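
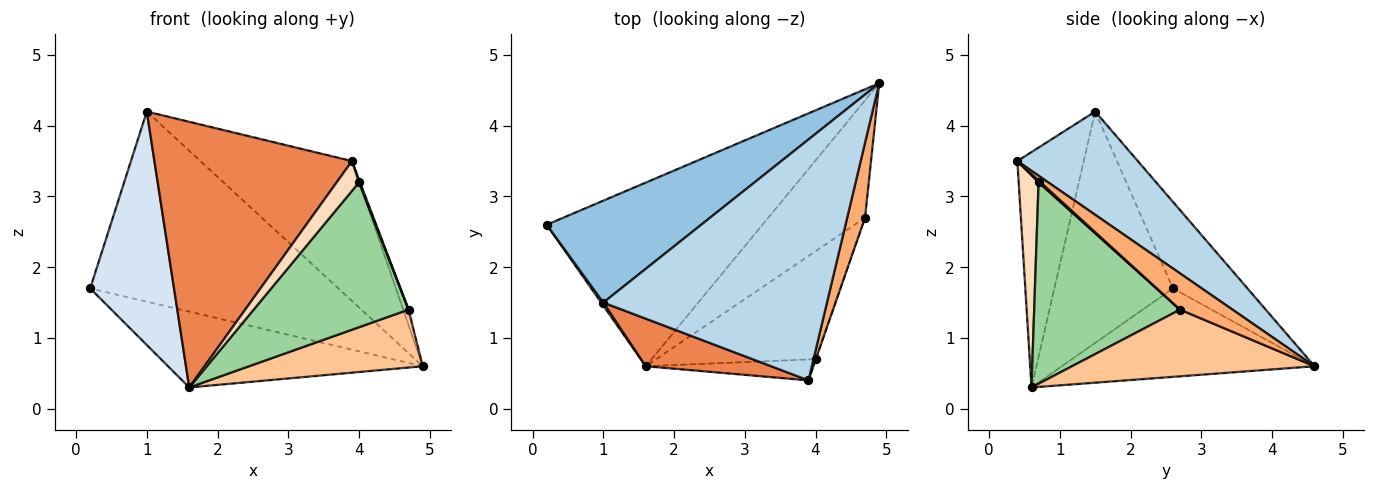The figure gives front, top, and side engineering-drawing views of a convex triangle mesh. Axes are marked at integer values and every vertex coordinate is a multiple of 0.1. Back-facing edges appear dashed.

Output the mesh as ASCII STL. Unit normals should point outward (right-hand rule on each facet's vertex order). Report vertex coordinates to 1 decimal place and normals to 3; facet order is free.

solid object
 facet normal -0.354 0.357 -0.864
  outer loop
   vertex 1.6 0.6 0.3
   vertex 0.2 2.6 1.7
   vertex 4.9 4.6 0.6
  endloop
 endfacet
 facet normal -0.256 0.852 0.457
  outer loop
   vertex 1.0 1.5 4.2
   vertex 4.9 4.6 0.6
   vertex 0.2 2.6 1.7
  endloop
 endfacet
 facet normal 0.371 0.466 0.803
  outer loop
   vertex 1.0 1.5 4.2
   vertex 3.9 0.4 3.5
   vertex 4.9 4.6 0.6
  endloop
 endfacet
 facet normal -0.817 -0.577 0.007
  outer loop
   vertex 1.0 1.5 4.2
   vertex 0.2 2.6 1.7
   vertex 1.6 0.6 0.3
  endloop
 endfacet
 facet normal -0.314 -0.935 0.167
  outer loop
   vertex 1.0 1.5 4.2
   vertex 1.6 0.6 0.3
   vertex 3.9 0.4 3.5
  endloop
 endfacet
 facet normal 0.893 0.091 0.440
  outer loop
   vertex 4.7 2.7 1.4
   vertex 4.9 4.6 0.6
   vertex 3.9 0.4 3.5
  endloop
 endfacet
 facet normal 0.526 -0.377 -0.763
  outer loop
   vertex 4.7 2.7 1.4
   vertex 1.6 0.6 0.3
   vertex 4.9 4.6 0.6
  endloop
 endfacet
 facet normal 0.589 -0.661 -0.465
  outer loop
   vertex 4.0 0.7 3.2
   vertex 3.9 0.4 3.5
   vertex 1.6 0.6 0.3
  endloop
 endfacet
 facet normal 0.885 -0.442 -0.147
  outer loop
   vertex 4.0 0.7 3.2
   vertex 4.7 2.7 1.4
   vertex 3.9 0.4 3.5
  endloop
 endfacet
 facet normal 0.603 -0.640 -0.477
  outer loop
   vertex 4.0 0.7 3.2
   vertex 1.6 0.6 0.3
   vertex 4.7 2.7 1.4
  endloop
 endfacet
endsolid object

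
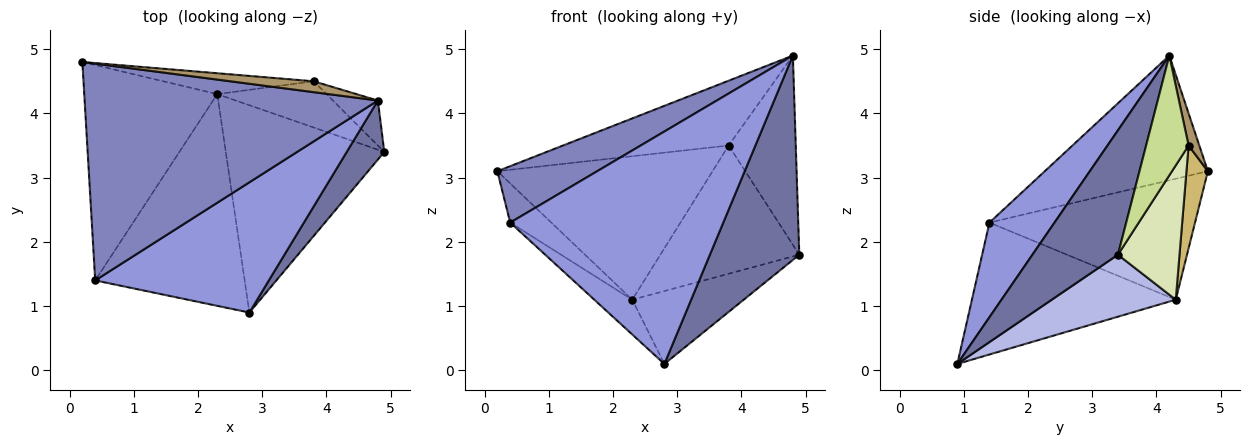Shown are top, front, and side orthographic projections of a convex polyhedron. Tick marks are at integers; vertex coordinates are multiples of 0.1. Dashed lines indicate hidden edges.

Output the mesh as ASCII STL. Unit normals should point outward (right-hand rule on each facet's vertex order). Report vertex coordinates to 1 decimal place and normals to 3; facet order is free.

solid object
 facet normal 0.677 -0.707 0.204
  outer loop
   vertex 4.8 4.2 4.9
   vertex 2.8 0.9 0.1
   vertex 4.9 3.4 1.8
  endloop
 endfacet
 facet normal -0.381 -0.233 0.895
  outer loop
   vertex 0.4 1.4 2.3
   vertex 4.8 4.2 4.9
   vertex 0.2 4.8 3.1
  endloop
 endfacet
 facet normal 0.257 -0.843 0.472
  outer loop
   vertex 0.4 1.4 2.3
   vertex 2.8 0.9 0.1
   vertex 4.8 4.2 4.9
  endloop
 endfacet
 facet normal 0.346 0.311 -0.885
  outer loop
   vertex 2.3 4.3 1.1
   vertex 4.9 3.4 1.8
   vertex 2.8 0.9 0.1
  endloop
 endfacet
 facet normal -0.667 0.133 -0.733
  outer loop
   vertex 2.3 4.3 1.1
   vertex 0.4 1.4 2.3
   vertex 0.2 4.8 3.1
  endloop
 endfacet
 facet normal -0.657 0.122 -0.744
  outer loop
   vertex 2.3 4.3 1.1
   vertex 2.8 0.9 0.1
   vertex 0.4 1.4 2.3
  endloop
 endfacet
 facet normal 0.524 0.829 -0.197
  outer loop
   vertex 3.8 4.5 3.5
   vertex 4.8 4.2 4.9
   vertex 4.9 3.4 1.8
  endloop
 endfacet
 facet normal 0.385 0.868 -0.313
  outer loop
   vertex 3.8 4.5 3.5
   vertex 4.9 3.4 1.8
   vertex 2.3 4.3 1.1
  endloop
 endfacet
 facet normal 0.064 0.984 0.165
  outer loop
   vertex 3.8 4.5 3.5
   vertex 0.2 4.8 3.1
   vertex 4.8 4.2 4.9
  endloop
 endfacet
 facet normal 0.098 0.985 -0.143
  outer loop
   vertex 3.8 4.5 3.5
   vertex 2.3 4.3 1.1
   vertex 0.2 4.8 3.1
  endloop
 endfacet
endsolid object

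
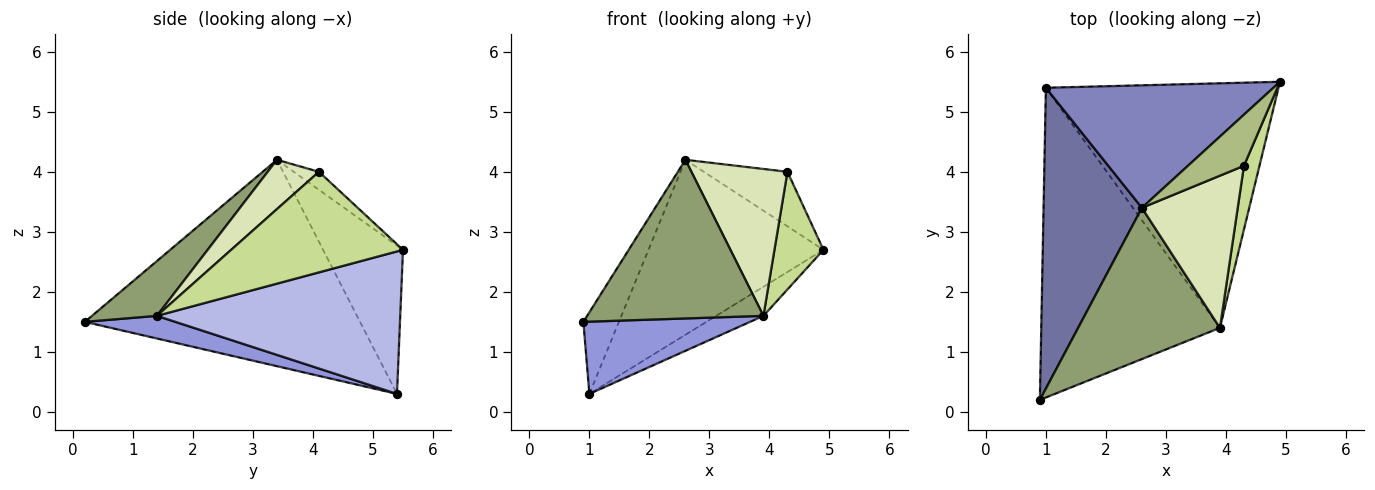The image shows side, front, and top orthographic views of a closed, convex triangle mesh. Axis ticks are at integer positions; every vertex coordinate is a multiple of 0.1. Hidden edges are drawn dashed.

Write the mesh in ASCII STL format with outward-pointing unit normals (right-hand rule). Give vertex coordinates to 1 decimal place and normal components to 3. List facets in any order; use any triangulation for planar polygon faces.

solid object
 facet normal -0.897 0.116 0.427
  outer loop
   vertex 2.6 3.4 4.2
   vertex 1.0 5.4 0.3
   vertex 0.9 0.2 1.5
  endloop
 endfacet
 facet normal -0.350 0.767 0.537
  outer loop
   vertex 2.6 3.4 4.2
   vertex 4.9 5.5 2.7
   vertex 1.0 5.4 0.3
  endloop
 endfacet
 facet normal 0.122 -0.225 -0.967
  outer loop
   vertex 3.9 1.4 1.6
   vertex 0.9 0.2 1.5
   vertex 1.0 5.4 0.3
  endloop
 endfacet
 facet normal 0.520 0.101 -0.848
  outer loop
   vertex 3.9 1.4 1.6
   vertex 1.0 5.4 0.3
   vertex 4.9 5.5 2.7
  endloop
 endfacet
 facet normal 0.258 -0.699 0.667
  outer loop
   vertex 3.9 1.4 1.6
   vertex 2.6 3.4 4.2
   vertex 0.9 0.2 1.5
  endloop
 endfacet
 facet normal -0.215 0.712 0.668
  outer loop
   vertex 4.3 4.1 4.0
   vertex 4.9 5.5 2.7
   vertex 2.6 3.4 4.2
  endloop
 endfacet
 facet normal 0.951 -0.271 0.147
  outer loop
   vertex 4.3 4.1 4.0
   vertex 3.9 1.4 1.6
   vertex 4.9 5.5 2.7
  endloop
 endfacet
 facet normal 0.348 -0.651 0.675
  outer loop
   vertex 4.3 4.1 4.0
   vertex 2.6 3.4 4.2
   vertex 3.9 1.4 1.6
  endloop
 endfacet
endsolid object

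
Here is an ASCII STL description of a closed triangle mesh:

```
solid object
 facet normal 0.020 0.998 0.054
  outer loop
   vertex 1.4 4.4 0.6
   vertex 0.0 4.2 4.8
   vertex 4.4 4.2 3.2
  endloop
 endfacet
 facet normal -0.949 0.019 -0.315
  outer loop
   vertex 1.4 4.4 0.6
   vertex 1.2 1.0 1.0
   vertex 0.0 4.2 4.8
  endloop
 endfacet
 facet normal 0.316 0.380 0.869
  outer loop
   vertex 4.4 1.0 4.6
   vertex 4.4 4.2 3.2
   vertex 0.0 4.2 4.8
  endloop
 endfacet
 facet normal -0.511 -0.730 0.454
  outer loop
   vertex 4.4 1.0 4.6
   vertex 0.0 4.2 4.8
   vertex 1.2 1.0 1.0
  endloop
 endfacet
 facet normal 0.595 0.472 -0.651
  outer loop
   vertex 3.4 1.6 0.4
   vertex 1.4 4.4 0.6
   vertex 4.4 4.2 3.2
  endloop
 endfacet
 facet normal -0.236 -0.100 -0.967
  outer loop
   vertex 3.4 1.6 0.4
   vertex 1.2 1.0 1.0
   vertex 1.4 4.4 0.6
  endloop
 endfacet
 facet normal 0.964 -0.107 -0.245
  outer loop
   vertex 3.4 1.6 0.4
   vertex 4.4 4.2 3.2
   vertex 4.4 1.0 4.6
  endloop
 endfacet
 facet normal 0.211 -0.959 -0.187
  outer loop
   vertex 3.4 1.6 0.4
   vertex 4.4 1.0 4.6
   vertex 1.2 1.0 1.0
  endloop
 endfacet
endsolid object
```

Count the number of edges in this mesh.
12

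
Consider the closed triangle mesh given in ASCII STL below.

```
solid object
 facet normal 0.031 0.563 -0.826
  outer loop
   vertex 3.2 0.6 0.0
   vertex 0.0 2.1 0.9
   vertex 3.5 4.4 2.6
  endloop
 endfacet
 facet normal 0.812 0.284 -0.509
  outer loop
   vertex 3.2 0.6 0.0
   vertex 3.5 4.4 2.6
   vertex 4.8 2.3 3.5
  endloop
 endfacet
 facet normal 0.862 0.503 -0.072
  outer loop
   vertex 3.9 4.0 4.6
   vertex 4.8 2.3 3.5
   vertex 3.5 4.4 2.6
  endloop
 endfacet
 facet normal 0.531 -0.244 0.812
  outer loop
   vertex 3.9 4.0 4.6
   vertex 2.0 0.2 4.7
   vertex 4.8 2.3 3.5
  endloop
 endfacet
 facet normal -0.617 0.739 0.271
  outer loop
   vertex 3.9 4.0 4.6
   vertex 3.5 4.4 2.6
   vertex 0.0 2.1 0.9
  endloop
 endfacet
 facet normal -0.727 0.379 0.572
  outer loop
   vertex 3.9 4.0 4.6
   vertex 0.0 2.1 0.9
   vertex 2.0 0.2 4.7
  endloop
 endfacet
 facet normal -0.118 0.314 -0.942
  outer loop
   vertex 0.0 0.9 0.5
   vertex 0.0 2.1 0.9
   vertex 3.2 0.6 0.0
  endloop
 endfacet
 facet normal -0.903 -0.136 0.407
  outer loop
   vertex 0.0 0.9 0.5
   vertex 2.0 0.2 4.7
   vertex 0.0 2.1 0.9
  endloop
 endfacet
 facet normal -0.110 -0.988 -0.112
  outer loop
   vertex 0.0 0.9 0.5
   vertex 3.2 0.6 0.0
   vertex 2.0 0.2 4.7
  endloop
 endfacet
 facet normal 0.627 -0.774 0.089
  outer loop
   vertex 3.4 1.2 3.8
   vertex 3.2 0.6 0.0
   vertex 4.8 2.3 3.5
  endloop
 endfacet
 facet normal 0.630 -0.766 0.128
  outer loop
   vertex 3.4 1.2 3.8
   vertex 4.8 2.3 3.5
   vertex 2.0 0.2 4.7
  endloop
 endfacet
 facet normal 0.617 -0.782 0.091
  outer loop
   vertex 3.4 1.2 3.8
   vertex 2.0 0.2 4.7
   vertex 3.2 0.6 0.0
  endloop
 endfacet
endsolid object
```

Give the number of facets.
12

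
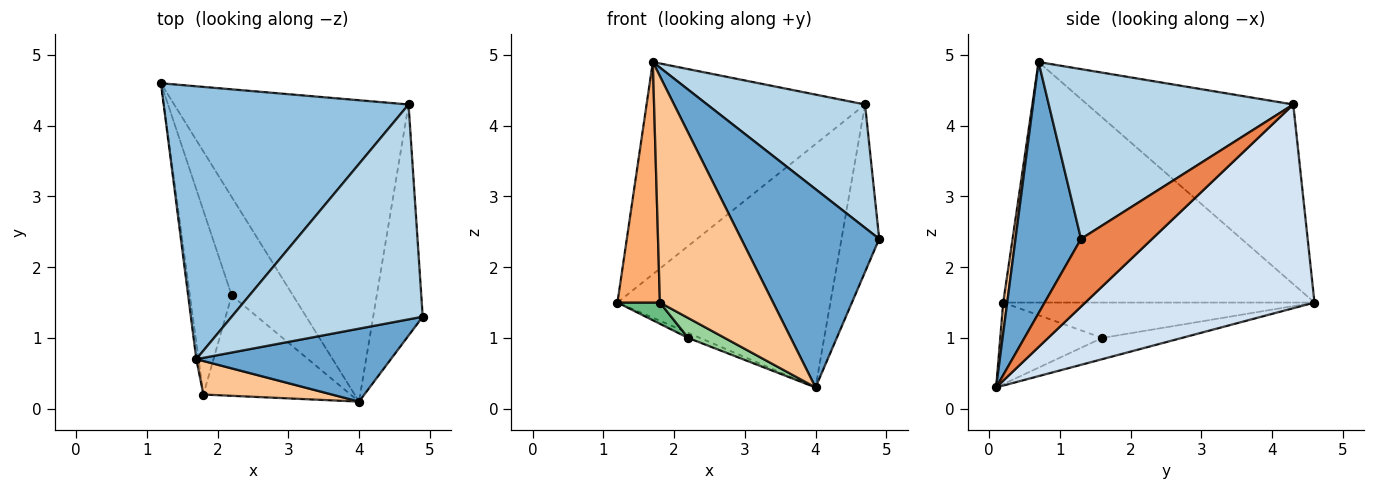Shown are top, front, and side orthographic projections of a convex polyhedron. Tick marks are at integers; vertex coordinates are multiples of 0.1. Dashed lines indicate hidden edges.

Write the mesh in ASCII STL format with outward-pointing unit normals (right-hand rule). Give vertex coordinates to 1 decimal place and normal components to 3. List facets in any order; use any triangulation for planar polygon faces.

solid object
 facet normal 0.407 -0.857 0.315
  outer loop
   vertex 4.0 0.1 0.3
   vertex 4.9 1.3 2.4
   vertex 1.7 0.7 4.9
  endloop
 endfacet
 facet normal -0.501 0.531 0.683
  outer loop
   vertex 4.7 4.3 4.3
   vertex 1.2 4.6 1.5
   vertex 1.7 0.7 4.9
  endloop
 endfacet
 facet normal 0.611 -0.394 0.687
  outer loop
   vertex 4.7 4.3 4.3
   vertex 1.7 0.7 4.9
   vertex 4.9 1.3 2.4
  endloop
 endfacet
 facet normal 0.560 0.520 -0.644
  outer loop
   vertex 4.7 4.3 4.3
   vertex 4.0 0.1 0.3
   vertex 1.2 4.6 1.5
  endloop
 endfacet
 facet normal 0.742 0.393 -0.543
  outer loop
   vertex 4.7 4.3 4.3
   vertex 4.9 1.3 2.4
   vertex 4.0 0.1 0.3
  endloop
 endfacet
 facet normal -0.991 -0.135 -0.009
  outer loop
   vertex 1.8 0.2 1.5
   vertex 1.7 0.7 4.9
   vertex 1.2 4.6 1.5
  endloop
 endfacet
 facet normal 0.035 -0.989 0.146
  outer loop
   vertex 1.8 0.2 1.5
   vertex 4.0 0.1 0.3
   vertex 1.7 0.7 4.9
  endloop
 endfacet
 facet normal -0.327 0.048 -0.944
  outer loop
   vertex 2.2 1.6 1.0
   vertex 1.2 4.6 1.5
   vertex 4.0 0.1 0.3
  endloop
 endfacet
 facet normal -0.643 -0.088 -0.760
  outer loop
   vertex 2.2 1.6 1.0
   vertex 1.8 0.2 1.5
   vertex 1.2 4.6 1.5
  endloop
 endfacet
 facet normal -0.478 -0.171 -0.862
  outer loop
   vertex 2.2 1.6 1.0
   vertex 4.0 0.1 0.3
   vertex 1.8 0.2 1.5
  endloop
 endfacet
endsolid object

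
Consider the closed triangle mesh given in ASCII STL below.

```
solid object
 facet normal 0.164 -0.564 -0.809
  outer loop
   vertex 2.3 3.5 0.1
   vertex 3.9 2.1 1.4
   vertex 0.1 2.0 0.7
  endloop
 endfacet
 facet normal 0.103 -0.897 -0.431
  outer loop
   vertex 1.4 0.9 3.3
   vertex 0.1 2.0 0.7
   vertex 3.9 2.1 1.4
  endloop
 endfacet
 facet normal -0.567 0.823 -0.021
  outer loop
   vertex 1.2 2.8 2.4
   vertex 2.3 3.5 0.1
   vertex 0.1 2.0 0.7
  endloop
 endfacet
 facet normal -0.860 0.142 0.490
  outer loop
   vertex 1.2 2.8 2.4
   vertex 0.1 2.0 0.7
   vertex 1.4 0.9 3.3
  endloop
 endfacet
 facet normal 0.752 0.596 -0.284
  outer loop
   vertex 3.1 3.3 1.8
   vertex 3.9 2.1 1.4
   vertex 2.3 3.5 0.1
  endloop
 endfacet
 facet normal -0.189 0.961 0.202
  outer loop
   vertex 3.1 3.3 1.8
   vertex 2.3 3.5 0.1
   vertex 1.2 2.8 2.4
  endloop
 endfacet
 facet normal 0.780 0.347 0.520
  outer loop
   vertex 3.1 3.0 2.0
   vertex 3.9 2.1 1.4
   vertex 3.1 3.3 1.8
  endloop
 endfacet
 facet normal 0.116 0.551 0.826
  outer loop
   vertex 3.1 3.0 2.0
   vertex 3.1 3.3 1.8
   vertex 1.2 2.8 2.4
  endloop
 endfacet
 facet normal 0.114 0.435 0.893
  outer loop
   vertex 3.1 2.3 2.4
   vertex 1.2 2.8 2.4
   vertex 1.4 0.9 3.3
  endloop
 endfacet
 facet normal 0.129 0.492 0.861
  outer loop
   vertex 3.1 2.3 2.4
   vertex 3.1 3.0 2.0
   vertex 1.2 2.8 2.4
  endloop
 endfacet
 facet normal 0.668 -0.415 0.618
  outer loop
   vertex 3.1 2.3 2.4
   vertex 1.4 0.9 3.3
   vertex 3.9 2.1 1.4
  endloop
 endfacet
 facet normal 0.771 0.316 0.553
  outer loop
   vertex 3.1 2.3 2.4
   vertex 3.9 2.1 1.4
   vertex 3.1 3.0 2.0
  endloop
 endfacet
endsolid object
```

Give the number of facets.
12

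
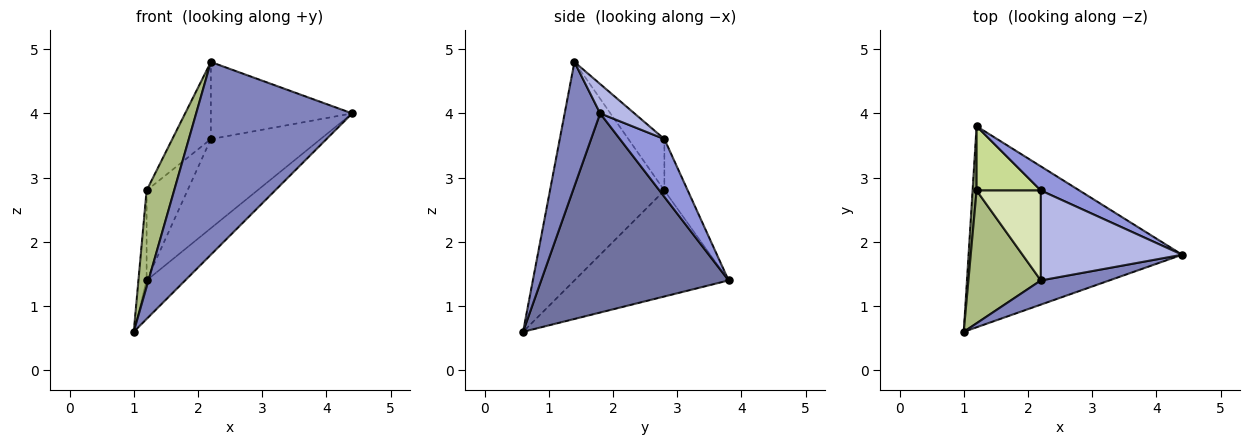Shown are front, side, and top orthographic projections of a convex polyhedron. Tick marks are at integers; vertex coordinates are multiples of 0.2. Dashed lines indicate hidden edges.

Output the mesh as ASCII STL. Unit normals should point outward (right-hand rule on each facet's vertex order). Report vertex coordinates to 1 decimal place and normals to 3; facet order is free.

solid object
 facet normal 0.675 0.139 -0.724
  outer loop
   vertex 1.2 3.8 1.4
   vertex 4.4 1.8 4.0
   vertex 1.0 0.6 0.6
  endloop
 endfacet
 facet normal 0.220 -0.968 0.121
  outer loop
   vertex 2.2 1.4 4.8
   vertex 1.0 0.6 0.6
   vertex 4.4 1.8 4.0
  endloop
 endfacet
 facet normal 0.364 0.899 0.243
  outer loop
   vertex 2.2 2.8 3.6
   vertex 4.4 1.8 4.0
   vertex 1.2 3.8 1.4
  endloop
 endfacet
 facet normal 0.156 0.643 0.750
  outer loop
   vertex 2.2 2.8 3.6
   vertex 2.2 1.4 4.8
   vertex 4.4 1.8 4.0
  endloop
 endfacet
 facet normal -0.998 0.053 0.038
  outer loop
   vertex 1.2 2.8 2.8
   vertex 1.2 3.8 1.4
   vertex 1.0 0.6 0.6
  endloop
 endfacet
 facet normal -0.925 -0.223 0.307
  outer loop
   vertex 1.2 2.8 2.8
   vertex 1.0 0.6 0.6
   vertex 2.2 1.4 4.8
  endloop
 endfacet
 facet normal -0.422 0.738 0.527
  outer loop
   vertex 1.2 2.8 2.8
   vertex 2.2 2.8 3.6
   vertex 1.2 3.8 1.4
  endloop
 endfacet
 facet normal -0.519 0.556 0.649
  outer loop
   vertex 1.2 2.8 2.8
   vertex 2.2 1.4 4.8
   vertex 2.2 2.8 3.6
  endloop
 endfacet
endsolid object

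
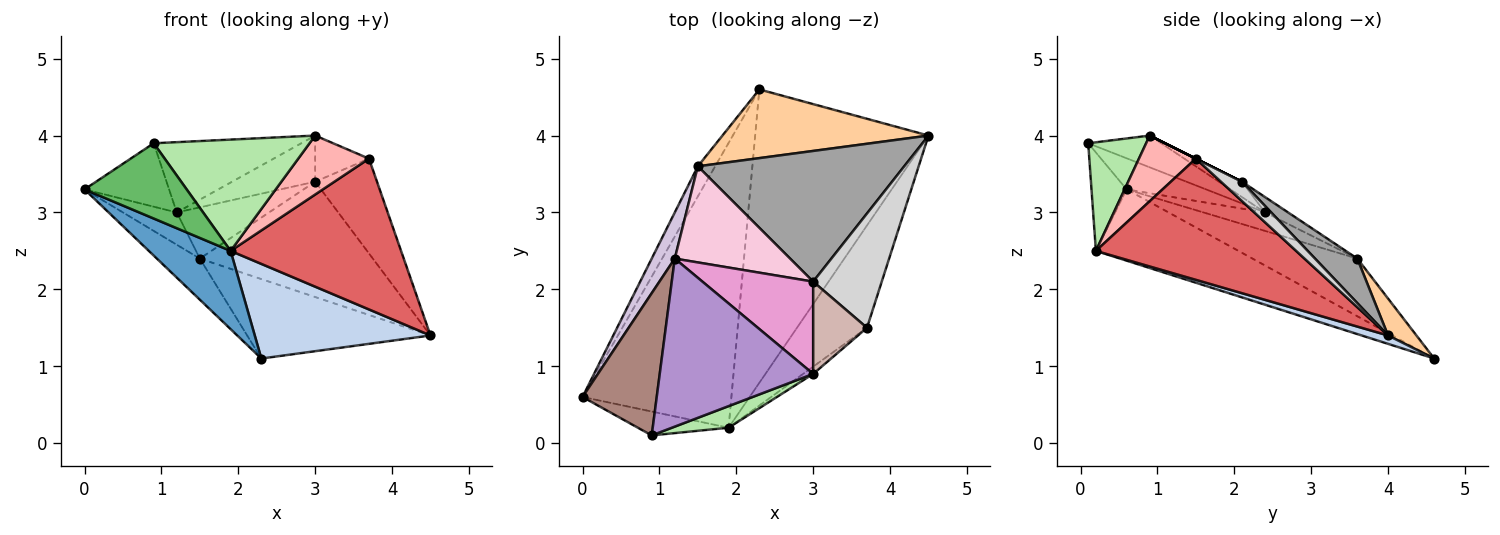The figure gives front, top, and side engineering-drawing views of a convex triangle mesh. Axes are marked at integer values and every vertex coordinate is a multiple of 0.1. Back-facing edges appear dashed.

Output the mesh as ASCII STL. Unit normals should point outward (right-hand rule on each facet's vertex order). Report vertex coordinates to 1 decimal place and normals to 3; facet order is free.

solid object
 facet normal -0.419 -0.240 -0.875
  outer loop
   vertex 1.9 0.2 2.5
   vertex 0.0 0.6 3.3
   vertex 2.3 4.6 1.1
  endloop
 endfacet
 facet normal 0.046 -0.307 -0.951
  outer loop
   vertex 1.9 0.2 2.5
   vertex 2.3 4.6 1.1
   vertex 4.5 4.0 1.4
  endloop
 endfacet
 facet normal -0.892 0.366 -0.267
  outer loop
   vertex 1.5 3.6 2.4
   vertex 2.3 4.6 1.1
   vertex 0.0 0.6 3.3
  endloop
 endfacet
 facet normal 0.116 0.751 0.650
  outer loop
   vertex 1.5 3.6 2.4
   vertex 4.5 4.0 1.4
   vertex 2.3 4.6 1.1
  endloop
 endfacet
 facet normal -0.312 -0.906 -0.287
  outer loop
   vertex 0.9 0.1 3.9
   vertex 0.0 0.6 3.3
   vertex 1.9 0.2 2.5
  endloop
 endfacet
 facet normal 0.343 -0.922 0.179
  outer loop
   vertex 0.9 0.1 3.9
   vertex 1.9 0.2 2.5
   vertex 3.0 0.9 4.0
  endloop
 endfacet
 facet normal 0.697 -0.593 -0.403
  outer loop
   vertex 3.7 1.5 3.7
   vertex 1.9 0.2 2.5
   vertex 4.5 4.0 1.4
  endloop
 endfacet
 facet normal 0.624 -0.776 -0.096
  outer loop
   vertex 3.7 1.5 3.7
   vertex 3.0 0.9 4.0
   vertex 1.9 0.2 2.5
  endloop
 endfacet
 facet normal -0.188 0.379 0.906
  outer loop
   vertex 1.2 2.4 3.0
   vertex 0.9 0.1 3.9
   vertex 3.0 0.9 4.0
  endloop
 endfacet
 facet normal -0.548 0.480 0.685
  outer loop
   vertex 1.2 2.4 3.0
   vertex 1.5 3.6 2.4
   vertex 0.0 0.6 3.3
  endloop
 endfacet
 facet normal -0.357 0.380 0.853
  outer loop
   vertex 1.2 2.4 3.0
   vertex 0.0 0.6 3.3
   vertex 0.9 0.1 3.9
  endloop
 endfacet
 facet normal 0.000 0.447 0.894
  outer loop
   vertex 3.0 2.1 3.4
   vertex 3.0 0.9 4.0
   vertex 3.7 1.5 3.7
  endloop
 endfacet
 facet normal -0.123 0.444 0.888
  outer loop
   vertex 3.0 2.1 3.4
   vertex 1.2 2.4 3.0
   vertex 3.0 0.9 4.0
  endloop
 endfacet
 facet normal -0.117 0.467 0.876
  outer loop
   vertex 3.0 2.1 3.4
   vertex 1.5 3.6 2.4
   vertex 1.2 2.4 3.0
  endloop
 endfacet
 facet normal 0.160 0.653 0.740
  outer loop
   vertex 3.0 2.1 3.4
   vertex 4.5 4.0 1.4
   vertex 1.5 3.6 2.4
  endloop
 endfacet
 facet normal 0.212 0.624 0.752
  outer loop
   vertex 3.0 2.1 3.4
   vertex 3.7 1.5 3.7
   vertex 4.5 4.0 1.4
  endloop
 endfacet
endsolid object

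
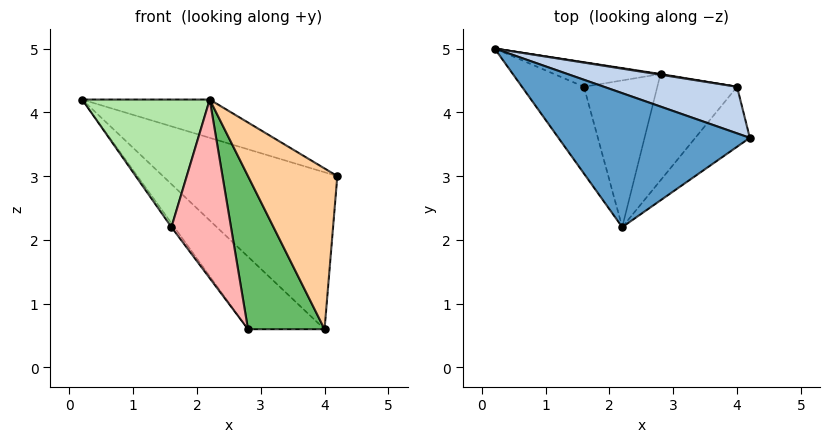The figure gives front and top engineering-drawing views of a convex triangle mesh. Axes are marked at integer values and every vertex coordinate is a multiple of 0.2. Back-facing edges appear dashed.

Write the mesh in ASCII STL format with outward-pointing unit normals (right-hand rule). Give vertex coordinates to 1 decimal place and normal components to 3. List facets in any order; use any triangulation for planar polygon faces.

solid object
 facet normal 0.359 0.256 0.897
  outer loop
   vertex 2.2 2.2 4.2
   vertex 4.2 3.6 3.0
   vertex 0.2 5.0 4.2
  endloop
 endfacet
 facet normal 0.388 0.884 0.262
  outer loop
   vertex 4.0 4.4 0.6
   vertex 0.2 5.0 4.2
   vertex 4.2 3.6 3.0
  endloop
 endfacet
 facet normal 0.164 0.986 0.009
  outer loop
   vertex 4.0 4.4 0.6
   vertex 2.8 4.6 0.6
   vertex 0.2 5.0 4.2
  endloop
 endfacet
 facet normal 0.407 -0.856 -0.319
  outer loop
   vertex 4.0 4.4 0.6
   vertex 4.2 3.6 3.0
   vertex 2.2 2.2 4.2
  endloop
 endfacet
 facet normal -0.136 -0.814 -0.565
  outer loop
   vertex 4.0 4.4 0.6
   vertex 2.2 2.2 4.2
   vertex 2.8 4.6 0.6
  endloop
 endfacet
 facet normal -0.757 -0.541 -0.368
  outer loop
   vertex 1.6 4.4 2.2
   vertex 2.2 2.2 4.2
   vertex 0.2 5.0 4.2
  endloop
 endfacet
 facet normal -0.802 0.094 -0.590
  outer loop
   vertex 1.6 4.4 2.2
   vertex 0.2 5.0 4.2
   vertex 2.8 4.6 0.6
  endloop
 endfacet
 facet normal -0.583 -0.628 -0.516
  outer loop
   vertex 1.6 4.4 2.2
   vertex 2.8 4.6 0.6
   vertex 2.2 2.2 4.2
  endloop
 endfacet
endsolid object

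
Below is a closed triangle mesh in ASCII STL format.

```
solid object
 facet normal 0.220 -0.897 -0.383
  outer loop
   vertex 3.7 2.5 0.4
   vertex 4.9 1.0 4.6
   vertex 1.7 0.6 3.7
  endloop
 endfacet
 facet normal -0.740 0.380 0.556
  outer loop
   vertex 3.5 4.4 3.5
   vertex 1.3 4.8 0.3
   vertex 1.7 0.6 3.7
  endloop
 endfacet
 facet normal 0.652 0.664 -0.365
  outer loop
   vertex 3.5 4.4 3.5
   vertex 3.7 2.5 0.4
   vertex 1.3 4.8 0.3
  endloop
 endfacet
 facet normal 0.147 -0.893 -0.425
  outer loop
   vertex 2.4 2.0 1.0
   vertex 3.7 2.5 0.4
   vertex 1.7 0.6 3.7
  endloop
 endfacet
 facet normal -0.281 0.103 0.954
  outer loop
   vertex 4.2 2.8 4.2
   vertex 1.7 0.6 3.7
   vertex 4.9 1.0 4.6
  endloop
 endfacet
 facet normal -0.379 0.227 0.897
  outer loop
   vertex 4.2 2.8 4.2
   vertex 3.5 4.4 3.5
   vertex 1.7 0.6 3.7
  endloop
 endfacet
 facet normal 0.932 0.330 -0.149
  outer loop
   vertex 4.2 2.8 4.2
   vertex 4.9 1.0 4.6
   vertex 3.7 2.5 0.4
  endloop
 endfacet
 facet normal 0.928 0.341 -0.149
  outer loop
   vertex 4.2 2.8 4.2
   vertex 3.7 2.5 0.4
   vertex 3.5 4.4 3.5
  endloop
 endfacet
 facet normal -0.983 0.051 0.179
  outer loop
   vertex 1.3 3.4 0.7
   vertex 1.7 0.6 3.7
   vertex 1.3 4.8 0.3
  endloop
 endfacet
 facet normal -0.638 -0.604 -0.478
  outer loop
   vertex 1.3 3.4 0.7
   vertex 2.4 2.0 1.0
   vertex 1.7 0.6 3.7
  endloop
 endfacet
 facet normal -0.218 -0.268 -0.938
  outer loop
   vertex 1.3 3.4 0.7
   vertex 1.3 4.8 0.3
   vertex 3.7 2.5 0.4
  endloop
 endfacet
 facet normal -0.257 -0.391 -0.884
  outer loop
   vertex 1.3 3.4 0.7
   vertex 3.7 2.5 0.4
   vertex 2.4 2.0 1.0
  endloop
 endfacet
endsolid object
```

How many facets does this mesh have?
12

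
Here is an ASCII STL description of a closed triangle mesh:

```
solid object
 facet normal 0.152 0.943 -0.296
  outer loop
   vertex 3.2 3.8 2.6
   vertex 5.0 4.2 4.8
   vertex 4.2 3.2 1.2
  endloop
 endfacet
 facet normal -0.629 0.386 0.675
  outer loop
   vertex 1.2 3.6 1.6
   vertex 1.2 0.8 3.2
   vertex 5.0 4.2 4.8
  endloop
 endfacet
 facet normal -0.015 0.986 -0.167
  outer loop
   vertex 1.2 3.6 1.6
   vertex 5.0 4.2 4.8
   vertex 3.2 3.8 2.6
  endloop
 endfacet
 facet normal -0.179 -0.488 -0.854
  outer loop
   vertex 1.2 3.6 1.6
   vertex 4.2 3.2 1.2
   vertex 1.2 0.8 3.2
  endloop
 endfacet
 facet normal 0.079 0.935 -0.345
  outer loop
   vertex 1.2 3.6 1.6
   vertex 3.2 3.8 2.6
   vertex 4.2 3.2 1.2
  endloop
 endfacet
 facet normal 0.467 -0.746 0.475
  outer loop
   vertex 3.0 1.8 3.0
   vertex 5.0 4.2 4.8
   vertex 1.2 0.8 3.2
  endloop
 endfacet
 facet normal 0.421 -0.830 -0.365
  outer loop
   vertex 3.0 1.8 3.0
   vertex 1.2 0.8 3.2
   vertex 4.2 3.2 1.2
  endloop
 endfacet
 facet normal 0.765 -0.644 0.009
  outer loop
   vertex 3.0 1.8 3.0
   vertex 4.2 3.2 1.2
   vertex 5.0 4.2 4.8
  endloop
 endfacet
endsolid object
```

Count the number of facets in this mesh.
8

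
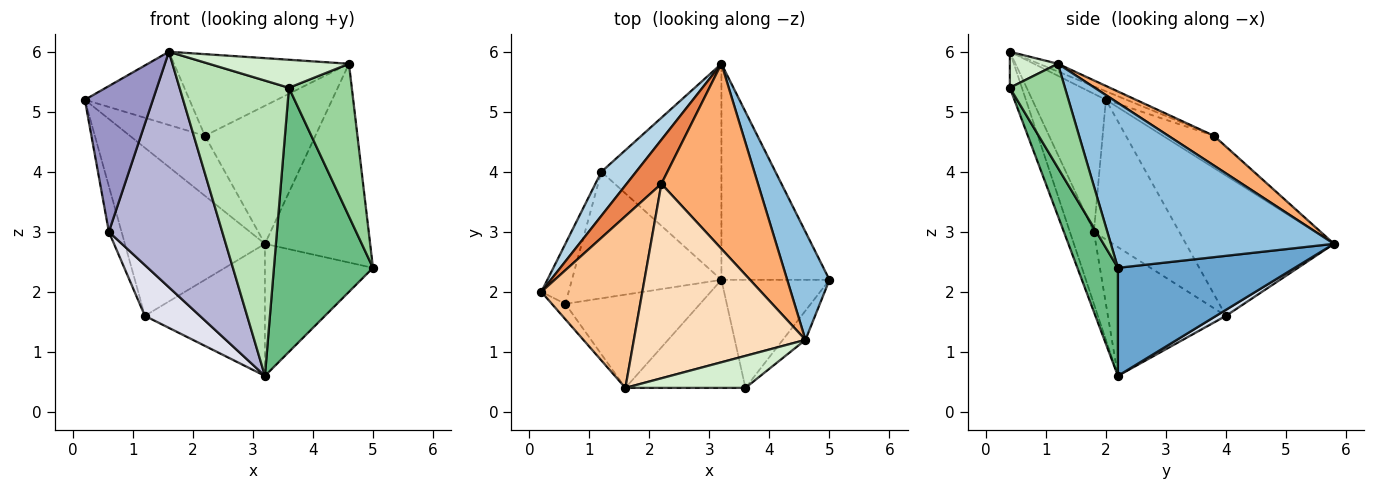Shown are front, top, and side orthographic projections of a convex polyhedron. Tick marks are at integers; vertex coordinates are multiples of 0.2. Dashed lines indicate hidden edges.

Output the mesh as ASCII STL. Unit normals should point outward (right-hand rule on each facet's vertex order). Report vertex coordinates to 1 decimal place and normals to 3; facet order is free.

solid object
 facet normal 0.649 0.397 -0.649
  outer loop
   vertex 3.2 2.2 0.6
   vertex 3.2 5.8 2.8
   vertex 5.0 2.2 2.4
  endloop
 endfacet
 facet normal 0.881 0.415 0.226
  outer loop
   vertex 4.6 1.2 5.8
   vertex 5.0 2.2 2.4
   vertex 3.2 5.8 2.8
  endloop
 endfacet
 facet normal -0.715 0.676 0.177
  outer loop
   vertex 1.2 4.0 1.6
   vertex 0.2 2.0 5.2
   vertex 3.2 5.8 2.8
  endloop
 endfacet
 facet normal 0.043 0.521 -0.853
  outer loop
   vertex 1.2 4.0 1.6
   vertex 3.2 5.8 2.8
   vertex 3.2 2.2 0.6
  endloop
 endfacet
 facet normal -0.481 0.707 0.519
  outer loop
   vertex 2.2 3.8 4.6
   vertex 3.2 5.8 2.8
   vertex 0.2 2.0 5.2
  endloop
 endfacet
 facet normal 0.240 0.580 0.778
  outer loop
   vertex 2.2 3.8 4.6
   vertex 4.6 1.2 5.8
   vertex 3.2 5.8 2.8
  endloop
 endfacet
 facet normal -0.077 0.391 0.917
  outer loop
   vertex 1.6 0.4 6.0
   vertex 2.2 3.8 4.6
   vertex 0.2 2.0 5.2
  endloop
 endfacet
 facet normal -0.042 0.387 0.921
  outer loop
   vertex 1.6 0.4 6.0
   vertex 4.6 1.2 5.8
   vertex 2.2 3.8 4.6
  endloop
 endfacet
 facet normal 0.354 -0.866 -0.354
  outer loop
   vertex 3.6 0.4 5.4
   vertex 3.2 2.2 0.6
   vertex 5.0 2.2 2.4
  endloop
 endfacet
 facet normal 0.652 -0.744 -0.142
  outer loop
   vertex 3.6 0.4 5.4
   vertex 5.0 2.2 2.4
   vertex 4.6 1.2 5.8
  endloop
 endfacet
 facet normal -0.103 -0.934 -0.342
  outer loop
   vertex 3.6 0.4 5.4
   vertex 1.6 0.4 6.0
   vertex 3.2 2.2 0.6
  endloop
 endfacet
 facet normal 0.220 -0.642 0.734
  outer loop
   vertex 3.6 0.4 5.4
   vertex 4.6 1.2 5.8
   vertex 1.6 0.4 6.0
  endloop
 endfacet
 facet normal -0.733 -0.677 -0.072
  outer loop
   vertex 0.6 1.8 3.0
   vertex 1.6 0.4 6.0
   vertex 0.2 2.0 5.2
  endloop
 endfacet
 facet normal -0.193 -0.912 -0.361
  outer loop
   vertex 0.6 1.8 3.0
   vertex 3.2 2.2 0.6
   vertex 1.6 0.4 6.0
  endloop
 endfacet
 facet normal -0.971 0.144 -0.190
  outer loop
   vertex 0.6 1.8 3.0
   vertex 0.2 2.0 5.2
   vertex 1.2 4.0 1.6
  endloop
 endfacet
 facet normal -0.624 -0.291 -0.725
  outer loop
   vertex 0.6 1.8 3.0
   vertex 1.2 4.0 1.6
   vertex 3.2 2.2 0.6
  endloop
 endfacet
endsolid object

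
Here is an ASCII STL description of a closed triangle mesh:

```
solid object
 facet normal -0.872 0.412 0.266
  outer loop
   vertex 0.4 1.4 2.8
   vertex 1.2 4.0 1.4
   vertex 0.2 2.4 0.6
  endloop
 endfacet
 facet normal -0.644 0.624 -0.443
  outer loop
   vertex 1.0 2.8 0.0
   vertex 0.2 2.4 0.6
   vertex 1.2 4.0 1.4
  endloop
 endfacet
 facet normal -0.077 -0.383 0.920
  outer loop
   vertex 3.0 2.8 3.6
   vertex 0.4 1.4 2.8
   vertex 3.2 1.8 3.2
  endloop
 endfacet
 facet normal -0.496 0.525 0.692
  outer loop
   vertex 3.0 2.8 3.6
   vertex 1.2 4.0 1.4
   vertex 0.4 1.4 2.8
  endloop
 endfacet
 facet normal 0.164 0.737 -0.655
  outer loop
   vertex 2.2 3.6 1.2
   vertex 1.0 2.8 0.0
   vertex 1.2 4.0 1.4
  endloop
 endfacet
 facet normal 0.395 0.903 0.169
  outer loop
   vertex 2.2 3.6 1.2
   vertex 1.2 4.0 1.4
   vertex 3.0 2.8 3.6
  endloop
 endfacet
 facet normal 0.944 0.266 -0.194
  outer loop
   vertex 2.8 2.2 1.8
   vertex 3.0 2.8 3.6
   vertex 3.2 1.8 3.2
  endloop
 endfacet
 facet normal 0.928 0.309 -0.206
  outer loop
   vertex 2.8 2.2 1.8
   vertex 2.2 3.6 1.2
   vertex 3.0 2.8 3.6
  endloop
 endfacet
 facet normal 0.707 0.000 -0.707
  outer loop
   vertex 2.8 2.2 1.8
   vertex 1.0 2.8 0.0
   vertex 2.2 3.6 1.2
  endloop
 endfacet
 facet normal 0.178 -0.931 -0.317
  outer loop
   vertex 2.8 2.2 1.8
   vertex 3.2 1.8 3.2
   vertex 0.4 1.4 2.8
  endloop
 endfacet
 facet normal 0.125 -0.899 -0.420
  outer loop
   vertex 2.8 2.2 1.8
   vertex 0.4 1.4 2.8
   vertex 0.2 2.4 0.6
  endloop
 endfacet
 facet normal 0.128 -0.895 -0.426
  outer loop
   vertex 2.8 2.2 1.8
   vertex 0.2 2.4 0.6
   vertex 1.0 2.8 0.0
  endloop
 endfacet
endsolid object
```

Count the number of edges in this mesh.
18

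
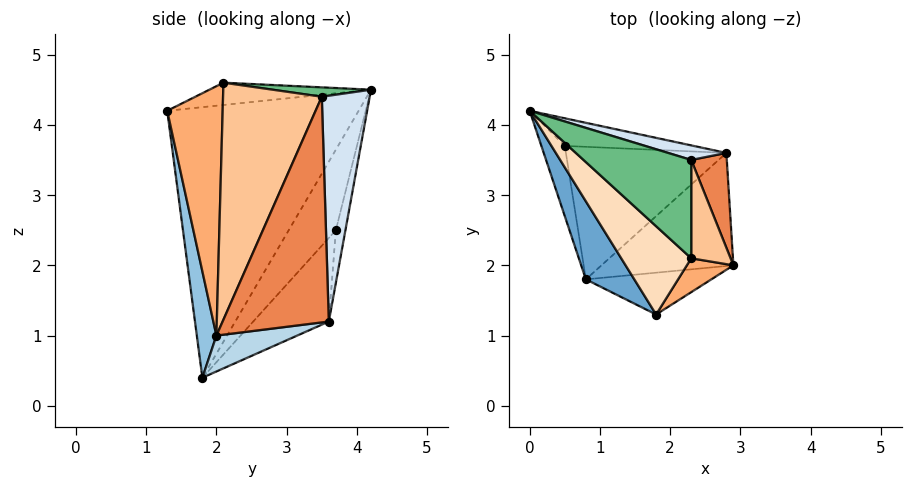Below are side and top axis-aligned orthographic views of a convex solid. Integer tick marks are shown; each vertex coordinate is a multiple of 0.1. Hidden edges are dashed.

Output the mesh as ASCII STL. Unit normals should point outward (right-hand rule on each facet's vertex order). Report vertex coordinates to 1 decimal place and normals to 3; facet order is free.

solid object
 facet normal -0.833 -0.533 0.149
  outer loop
   vertex 1.8 1.3 4.2
   vertex 0.0 4.2 4.5
   vertex 0.8 1.8 0.4
  endloop
 endfacet
 facet normal 0.140 -0.976 -0.165
  outer loop
   vertex 1.8 1.3 4.2
   vertex 0.8 1.8 0.4
   vertex 2.9 2.0 1.0
  endloop
 endfacet
 facet normal 0.260 0.136 -0.956
  outer loop
   vertex 2.8 3.6 1.2
   vertex 2.9 2.0 1.0
   vertex 0.8 1.8 0.4
  endloop
 endfacet
 facet normal 0.293 0.953 0.076
  outer loop
   vertex 2.8 3.6 1.2
   vertex 0.0 4.2 4.5
   vertex 2.3 3.5 4.4
  endloop
 endfacet
 facet normal 0.987 0.042 0.156
  outer loop
   vertex 2.8 3.6 1.2
   vertex 2.3 3.5 4.4
   vertex 2.9 2.0 1.0
  endloop
 endfacet
 facet normal 0.803 -0.577 0.150
  outer loop
   vertex 2.3 2.1 4.6
   vertex 1.8 1.3 4.2
   vertex 2.9 2.0 1.0
  endloop
 endfacet
 facet normal 0.986 0.023 0.164
  outer loop
   vertex 2.3 2.1 4.6
   vertex 2.9 2.0 1.0
   vertex 2.3 3.5 4.4
  endloop
 endfacet
 facet normal -0.292 -0.276 0.916
  outer loop
   vertex 2.3 2.1 4.6
   vertex 0.0 4.2 4.5
   vertex 1.8 1.3 4.2
  endloop
 endfacet
 facet normal 0.086 0.141 0.986
  outer loop
   vertex 2.3 2.1 4.6
   vertex 2.3 3.5 4.4
   vertex 0.0 4.2 4.5
  endloop
 endfacet
 facet normal -0.949 0.155 -0.276
  outer loop
   vertex 0.5 3.7 2.5
   vertex 0.8 1.8 0.4
   vertex 0.0 4.2 4.5
  endloop
 endfacet
 facet normal -0.109 0.958 -0.267
  outer loop
   vertex 0.5 3.7 2.5
   vertex 0.0 4.2 4.5
   vertex 2.8 3.6 1.2
  endloop
 endfacet
 facet normal -0.342 0.672 -0.657
  outer loop
   vertex 0.5 3.7 2.5
   vertex 2.8 3.6 1.2
   vertex 0.8 1.8 0.4
  endloop
 endfacet
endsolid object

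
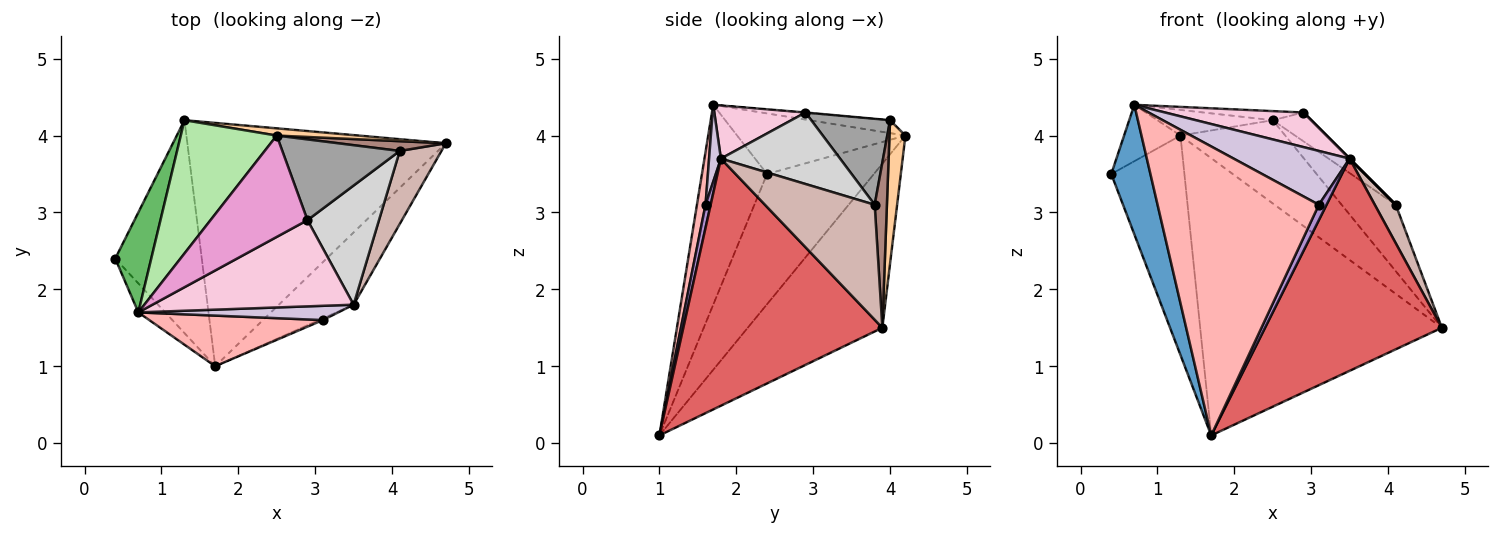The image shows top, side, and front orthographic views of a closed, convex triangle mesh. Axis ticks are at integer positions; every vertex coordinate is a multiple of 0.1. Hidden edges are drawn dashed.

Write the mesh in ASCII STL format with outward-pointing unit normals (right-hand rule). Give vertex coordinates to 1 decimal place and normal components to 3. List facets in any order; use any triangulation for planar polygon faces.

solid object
 facet normal -0.851 -0.512 -0.115
  outer loop
   vertex 0.7 1.7 4.4
   vertex 0.4 2.4 3.5
   vertex 1.7 1.0 0.1
  endloop
 endfacet
 facet normal -0.724 0.495 -0.481
  outer loop
   vertex 1.3 4.2 4.0
   vertex 1.7 1.0 0.1
   vertex 0.4 2.4 3.5
  endloop
 endfacet
 facet normal -0.386 0.693 -0.608
  outer loop
   vertex 1.3 4.2 4.0
   vertex 4.7 3.9 1.5
   vertex 1.7 1.0 0.1
  endloop
 endfacet
 facet normal 0.150 0.985 0.086
  outer loop
   vertex 1.3 4.2 4.0
   vertex 2.5 4.0 4.2
   vertex 4.7 3.9 1.5
  endloop
 endfacet
 facet normal -0.826 0.277 0.491
  outer loop
   vertex 1.3 4.2 4.0
   vertex 0.4 2.4 3.5
   vertex 0.7 1.7 4.4
  endloop
 endfacet
 facet normal -0.131 0.187 0.974
  outer loop
   vertex 1.3 4.2 4.0
   vertex 0.7 1.7 4.4
   vertex 2.5 4.0 4.2
  endloop
 endfacet
 facet normal 0.729 -0.648 -0.221
  outer loop
   vertex 3.5 1.8 3.7
   vertex 1.7 1.0 0.1
   vertex 4.7 3.9 1.5
  endloop
 endfacet
 facet normal 0.052 -0.984 0.172
  outer loop
   vertex 3.1 1.6 3.1
   vertex 0.7 1.7 4.4
   vertex 1.7 1.0 0.1
  endloop
 endfacet
 facet normal 0.552 -0.829 -0.092
  outer loop
   vertex 3.1 1.6 3.1
   vertex 1.7 1.0 0.1
   vertex 3.5 1.8 3.7
  endloop
 endfacet
 facet normal 0.098 -0.962 0.255
  outer loop
   vertex 3.1 1.6 3.1
   vertex 3.5 1.8 3.7
   vertex 0.7 1.7 4.4
  endloop
 endfacet
 facet normal 0.218 0.965 0.142
  outer loop
   vertex 4.1 3.8 3.1
   vertex 4.7 3.9 1.5
   vertex 2.5 4.0 4.2
  endloop
 endfacet
 facet normal 0.925 -0.177 0.336
  outer loop
   vertex 4.1 3.8 3.1
   vertex 3.5 1.8 3.7
   vertex 4.7 3.9 1.5
  endloop
 endfacet
 facet normal -0.003 0.089 0.996
  outer loop
   vertex 2.9 2.9 4.3
   vertex 2.5 4.0 4.2
   vertex 0.7 1.7 4.4
  endloop
 endfacet
 facet normal 0.238 -0.362 0.901
  outer loop
   vertex 2.9 2.9 4.3
   vertex 0.7 1.7 4.4
   vertex 3.5 1.8 3.7
  endloop
 endfacet
 facet normal 0.568 0.277 0.775
  outer loop
   vertex 2.9 2.9 4.3
   vertex 4.1 3.8 3.1
   vertex 2.5 4.0 4.2
  endloop
 endfacet
 facet normal 0.707 0.000 0.707
  outer loop
   vertex 2.9 2.9 4.3
   vertex 3.5 1.8 3.7
   vertex 4.1 3.8 3.1
  endloop
 endfacet
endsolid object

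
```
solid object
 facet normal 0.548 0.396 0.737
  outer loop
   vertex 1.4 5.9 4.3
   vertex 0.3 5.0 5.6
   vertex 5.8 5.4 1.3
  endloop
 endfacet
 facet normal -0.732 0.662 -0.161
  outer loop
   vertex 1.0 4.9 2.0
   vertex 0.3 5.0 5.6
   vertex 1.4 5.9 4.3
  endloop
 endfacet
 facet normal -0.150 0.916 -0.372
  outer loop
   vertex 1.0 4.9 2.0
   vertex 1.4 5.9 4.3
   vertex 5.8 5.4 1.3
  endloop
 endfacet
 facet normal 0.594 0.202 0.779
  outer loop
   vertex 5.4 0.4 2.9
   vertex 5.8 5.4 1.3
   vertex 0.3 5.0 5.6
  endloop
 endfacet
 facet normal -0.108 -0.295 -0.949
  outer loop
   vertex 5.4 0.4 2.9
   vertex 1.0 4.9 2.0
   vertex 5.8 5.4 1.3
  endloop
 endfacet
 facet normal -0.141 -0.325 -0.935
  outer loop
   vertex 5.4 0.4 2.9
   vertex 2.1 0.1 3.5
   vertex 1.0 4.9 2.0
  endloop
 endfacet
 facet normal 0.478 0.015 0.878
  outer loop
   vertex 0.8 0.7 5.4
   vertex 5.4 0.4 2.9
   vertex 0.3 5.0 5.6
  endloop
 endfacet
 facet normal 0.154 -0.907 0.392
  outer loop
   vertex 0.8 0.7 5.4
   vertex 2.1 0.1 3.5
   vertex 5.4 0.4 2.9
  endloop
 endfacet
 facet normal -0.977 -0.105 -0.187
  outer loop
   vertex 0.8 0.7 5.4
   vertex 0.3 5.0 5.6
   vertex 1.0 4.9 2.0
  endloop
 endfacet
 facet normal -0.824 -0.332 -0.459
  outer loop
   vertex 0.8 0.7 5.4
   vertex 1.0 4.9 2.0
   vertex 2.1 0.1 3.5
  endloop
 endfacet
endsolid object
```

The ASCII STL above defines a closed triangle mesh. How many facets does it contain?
10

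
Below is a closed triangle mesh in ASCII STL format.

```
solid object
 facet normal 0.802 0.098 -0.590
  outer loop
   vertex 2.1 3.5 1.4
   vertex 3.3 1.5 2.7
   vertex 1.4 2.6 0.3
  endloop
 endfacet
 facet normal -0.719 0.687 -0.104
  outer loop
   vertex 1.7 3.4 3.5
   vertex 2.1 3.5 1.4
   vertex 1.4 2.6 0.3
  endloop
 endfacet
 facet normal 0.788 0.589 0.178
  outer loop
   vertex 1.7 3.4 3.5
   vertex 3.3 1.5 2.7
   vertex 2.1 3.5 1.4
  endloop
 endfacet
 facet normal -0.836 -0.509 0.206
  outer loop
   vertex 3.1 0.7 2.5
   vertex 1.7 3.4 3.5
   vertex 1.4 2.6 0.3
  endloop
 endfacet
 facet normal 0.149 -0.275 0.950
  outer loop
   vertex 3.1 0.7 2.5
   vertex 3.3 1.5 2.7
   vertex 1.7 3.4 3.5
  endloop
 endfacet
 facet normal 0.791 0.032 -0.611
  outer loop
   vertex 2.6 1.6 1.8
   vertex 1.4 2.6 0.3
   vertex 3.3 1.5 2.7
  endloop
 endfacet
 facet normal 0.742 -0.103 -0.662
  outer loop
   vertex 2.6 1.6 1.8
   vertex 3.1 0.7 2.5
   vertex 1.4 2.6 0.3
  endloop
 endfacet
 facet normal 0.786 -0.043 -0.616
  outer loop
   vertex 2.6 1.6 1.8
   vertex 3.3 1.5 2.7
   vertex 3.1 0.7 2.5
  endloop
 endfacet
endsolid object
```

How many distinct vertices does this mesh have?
6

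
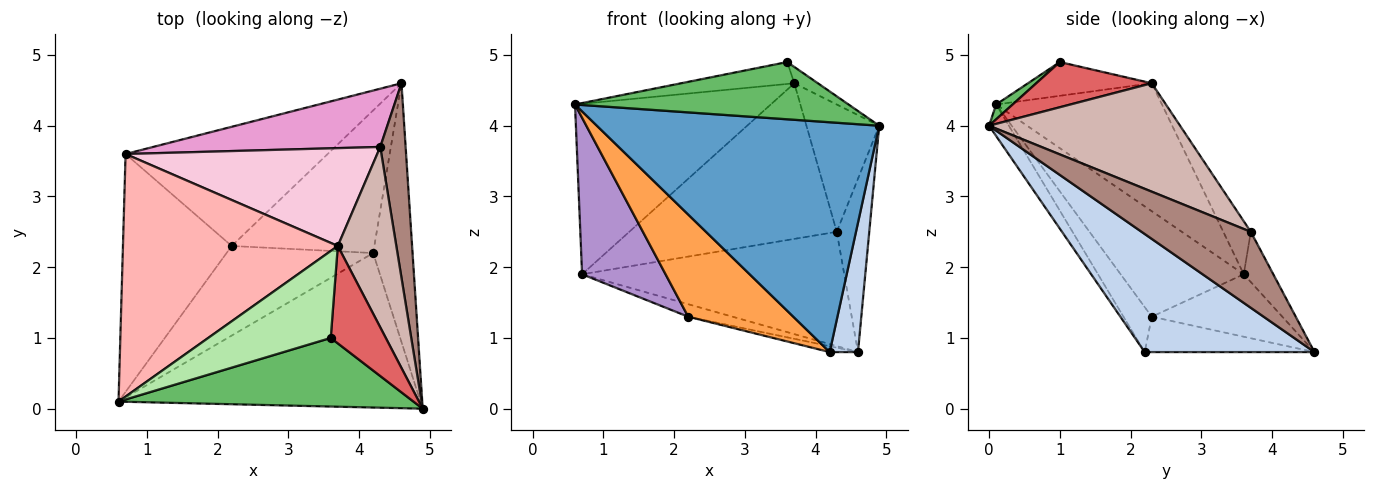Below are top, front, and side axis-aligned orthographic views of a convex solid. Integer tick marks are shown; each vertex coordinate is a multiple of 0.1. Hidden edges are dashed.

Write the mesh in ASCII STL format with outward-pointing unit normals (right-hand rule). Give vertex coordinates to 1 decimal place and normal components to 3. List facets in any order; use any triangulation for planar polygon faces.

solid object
 facet normal -0.058 -0.829 -0.557
  outer loop
   vertex 4.2 2.2 0.8
   vertex 4.9 0.0 4.0
   vertex 0.6 0.1 4.3
  endloop
 endfacet
 facet normal 0.937 -0.156 -0.312
  outer loop
   vertex 4.2 2.2 0.8
   vertex 4.6 4.6 0.8
   vertex 4.9 0.0 4.0
  endloop
 endfacet
 facet normal -0.198 -0.737 -0.646
  outer loop
   vertex 2.2 2.3 1.3
   vertex 4.2 2.2 0.8
   vertex 0.6 0.1 4.3
  endloop
 endfacet
 facet normal -0.240 0.040 -0.970
  outer loop
   vertex 2.2 2.3 1.3
   vertex 4.6 4.6 0.8
   vertex 4.2 2.2 0.8
  endloop
 endfacet
 facet normal 0.039 -0.640 0.767
  outer loop
   vertex 3.6 1.0 4.9
   vertex 0.6 0.1 4.3
   vertex 4.9 0.0 4.0
  endloop
 endfacet
 facet normal -0.258 0.236 0.937
  outer loop
   vertex 3.6 1.0 4.9
   vertex 3.7 2.3 4.6
   vertex 0.6 0.1 4.3
  endloop
 endfacet
 facet normal 0.629 0.128 0.766
  outer loop
   vertex 3.6 1.0 4.9
   vertex 4.9 0.0 4.0
   vertex 3.7 2.3 4.6
  endloop
 endfacet
 facet normal -0.438 0.517 0.736
  outer loop
   vertex 0.7 3.6 1.9
   vertex 0.6 0.1 4.3
   vertex 3.7 2.3 4.6
  endloop
 endfacet
 facet normal -0.630 -0.427 -0.649
  outer loop
   vertex 0.7 3.6 1.9
   vertex 2.2 2.3 1.3
   vertex 0.6 0.1 4.3
  endloop
 endfacet
 facet normal -0.294 0.100 -0.951
  outer loop
   vertex 0.7 3.6 1.9
   vertex 4.6 4.6 0.8
   vertex 2.2 2.3 1.3
  endloop
 endfacet
 facet normal 0.913 0.272 0.305
  outer loop
   vertex 4.3 3.7 2.5
   vertex 4.9 0.0 4.0
   vertex 4.6 4.6 0.8
  endloop
 endfacet
 facet normal 0.834 0.318 0.450
  outer loop
   vertex 4.3 3.7 2.5
   vertex 3.7 2.3 4.6
   vertex 4.9 0.0 4.0
  endloop
 endfacet
 facet normal -0.100 0.887 0.452
  outer loop
   vertex 4.3 3.7 2.5
   vertex 4.6 4.6 0.8
   vertex 0.7 3.6 1.9
  endloop
 endfacet
 facet normal -0.112 0.841 0.529
  outer loop
   vertex 4.3 3.7 2.5
   vertex 0.7 3.6 1.9
   vertex 3.7 2.3 4.6
  endloop
 endfacet
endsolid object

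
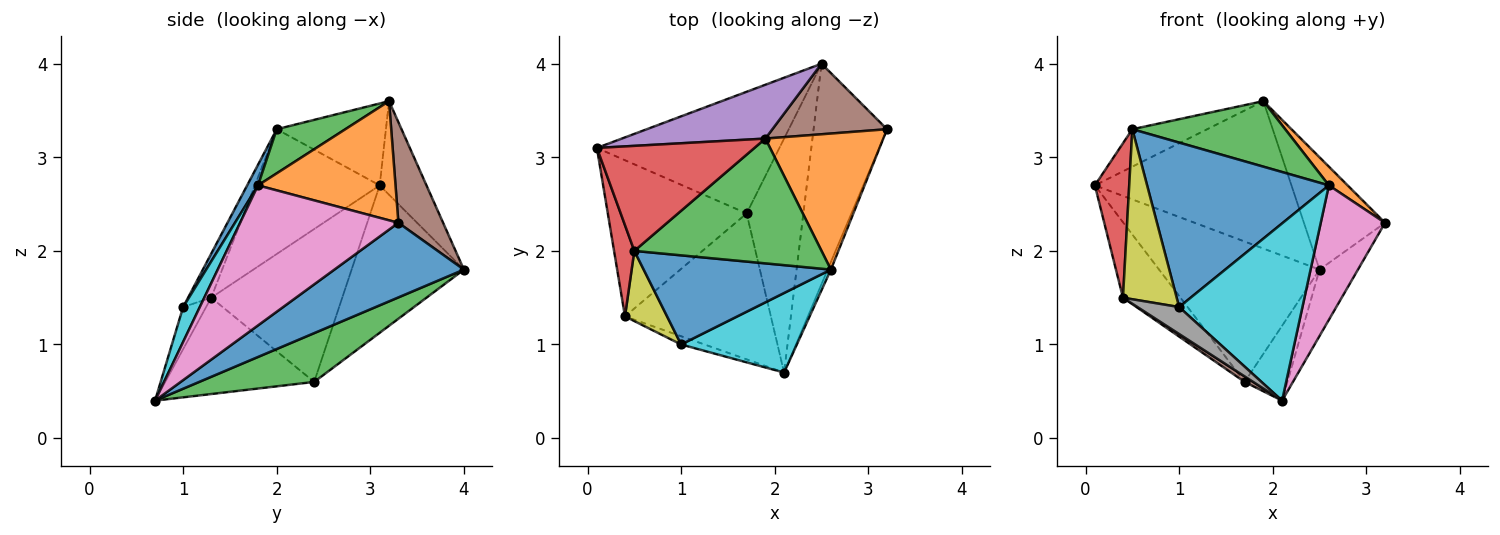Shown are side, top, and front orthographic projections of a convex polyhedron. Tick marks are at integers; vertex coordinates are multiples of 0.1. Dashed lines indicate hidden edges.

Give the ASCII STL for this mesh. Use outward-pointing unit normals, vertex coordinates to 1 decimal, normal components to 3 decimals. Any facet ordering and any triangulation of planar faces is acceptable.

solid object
 facet normal 0.697 0.207 -0.687
  outer loop
   vertex 2.5 4.0 1.8
   vertex 3.2 3.3 2.3
   vertex 2.1 0.7 0.4
  endloop
 endfacet
 facet normal -0.468 0.668 -0.579
  outer loop
   vertex 1.7 2.4 0.6
   vertex 0.1 3.1 2.7
   vertex 2.5 4.0 1.8
  endloop
 endfacet
 facet normal 0.634 0.236 -0.737
  outer loop
   vertex 1.7 2.4 0.6
   vertex 2.5 4.0 1.8
   vertex 2.1 0.7 0.4
  endloop
 endfacet
 facet normal -0.953 -0.262 0.155
  outer loop
   vertex 0.4 1.3 1.5
   vertex 0.5 2.0 3.3
   vertex 0.1 3.1 2.7
  endloop
 endfacet
 facet normal -0.704 0.309 -0.639
  outer loop
   vertex 0.4 1.3 1.5
   vertex 0.1 3.1 2.7
   vertex 1.7 2.4 0.6
  endloop
 endfacet
 facet normal -0.551 -0.031 -0.834
  outer loop
   vertex 0.4 1.3 1.5
   vertex 1.7 2.4 0.6
   vertex 2.1 0.7 0.4
  endloop
 endfacet
 facet normal 0.926 -0.376 -0.021
  outer loop
   vertex 2.6 1.8 2.7
   vertex 2.1 0.7 0.4
   vertex 3.2 3.3 2.3
  endloop
 endfacet
 facet normal -0.466 -0.846 -0.259
  outer loop
   vertex 1.0 1.0 1.4
   vertex 0.4 1.3 1.5
   vertex 2.1 0.7 0.4
  endloop
 endfacet
 facet normal -0.370 -0.859 0.354
  outer loop
   vertex 1.0 1.0 1.4
   vertex 0.5 2.0 3.3
   vertex 0.4 1.3 1.5
  endloop
 endfacet
 facet normal 0.123 -0.905 0.406
  outer loop
   vertex 1.0 1.0 1.4
   vertex 2.1 0.7 0.4
   vertex 2.6 1.8 2.7
  endloop
 endfacet
 facet normal 0.052 -0.878 0.476
  outer loop
   vertex 1.0 1.0 1.4
   vertex 2.6 1.8 2.7
   vertex 0.5 2.0 3.3
  endloop
 endfacet
 facet normal 0.708 -0.096 0.700
  outer loop
   vertex 1.9 3.2 3.6
   vertex 2.6 1.8 2.7
   vertex 3.2 3.3 2.3
  endloop
 endfacet
 facet normal 0.204 -0.455 0.867
  outer loop
   vertex 1.9 3.2 3.6
   vertex 0.5 2.0 3.3
   vertex 2.6 1.8 2.7
  endloop
 endfacet
 facet normal -0.440 0.302 0.846
  outer loop
   vertex 1.9 3.2 3.6
   vertex 0.1 3.1 2.7
   vertex 0.5 2.0 3.3
  endloop
 endfacet
 facet normal -0.218 0.917 0.335
  outer loop
   vertex 1.9 3.2 3.6
   vertex 2.5 4.0 1.8
   vertex 0.1 3.1 2.7
  endloop
 endfacet
 facet normal 0.423 0.767 0.482
  outer loop
   vertex 1.9 3.2 3.6
   vertex 3.2 3.3 2.3
   vertex 2.5 4.0 1.8
  endloop
 endfacet
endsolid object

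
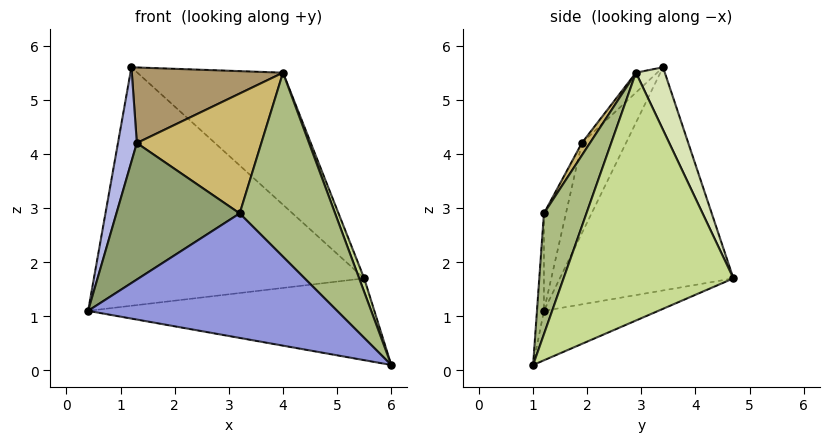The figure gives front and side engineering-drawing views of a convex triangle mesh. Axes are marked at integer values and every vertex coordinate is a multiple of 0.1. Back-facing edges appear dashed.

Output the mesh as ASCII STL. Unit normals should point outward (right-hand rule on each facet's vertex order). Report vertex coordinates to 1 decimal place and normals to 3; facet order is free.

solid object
 facet normal -0.150 0.375 -0.915
  outer loop
   vertex 5.5 4.7 1.7
   vertex 6.0 1.0 0.1
   vertex 0.4 1.2 1.1
  endloop
 endfacet
 facet normal -0.515 0.802 -0.301
  outer loop
   vertex 1.2 3.4 5.6
   vertex 5.5 4.7 1.7
   vertex 0.4 1.2 1.1
  endloop
 endfacet
 facet normal -0.028 -0.999 0.043
  outer loop
   vertex 3.2 1.2 2.9
   vertex 0.4 1.2 1.1
   vertex 6.0 1.0 0.1
  endloop
 endfacet
 facet normal -0.866 -0.371 0.335
  outer loop
   vertex 1.3 1.9 4.2
   vertex 1.2 3.4 5.6
   vertex 0.4 1.2 1.1
  endloop
 endfacet
 facet normal -0.169 -0.950 0.264
  outer loop
   vertex 1.3 1.9 4.2
   vertex 0.4 1.2 1.1
   vertex 3.2 1.2 2.9
  endloop
 endfacet
 facet normal 0.368 -0.826 0.427
  outer loop
   vertex 4.0 2.9 5.5
   vertex 3.2 1.2 2.9
   vertex 6.0 1.0 0.1
  endloop
 endfacet
 facet normal 0.934 -0.028 0.356
  outer loop
   vertex 4.0 2.9 5.5
   vertex 6.0 1.0 0.1
   vertex 5.5 4.7 1.7
  endloop
 endfacet
 facet normal 0.171 0.863 0.476
  outer loop
   vertex 4.0 2.9 5.5
   vertex 5.5 4.7 1.7
   vertex 1.2 3.4 5.6
  endloop
 endfacet
 facet normal -0.096 -0.683 0.724
  outer loop
   vertex 4.0 2.9 5.5
   vertex 1.2 3.4 5.6
   vertex 1.3 1.9 4.2
  endloop
 endfacet
 facet normal 0.055 -0.843 0.535
  outer loop
   vertex 4.0 2.9 5.5
   vertex 1.3 1.9 4.2
   vertex 3.2 1.2 2.9
  endloop
 endfacet
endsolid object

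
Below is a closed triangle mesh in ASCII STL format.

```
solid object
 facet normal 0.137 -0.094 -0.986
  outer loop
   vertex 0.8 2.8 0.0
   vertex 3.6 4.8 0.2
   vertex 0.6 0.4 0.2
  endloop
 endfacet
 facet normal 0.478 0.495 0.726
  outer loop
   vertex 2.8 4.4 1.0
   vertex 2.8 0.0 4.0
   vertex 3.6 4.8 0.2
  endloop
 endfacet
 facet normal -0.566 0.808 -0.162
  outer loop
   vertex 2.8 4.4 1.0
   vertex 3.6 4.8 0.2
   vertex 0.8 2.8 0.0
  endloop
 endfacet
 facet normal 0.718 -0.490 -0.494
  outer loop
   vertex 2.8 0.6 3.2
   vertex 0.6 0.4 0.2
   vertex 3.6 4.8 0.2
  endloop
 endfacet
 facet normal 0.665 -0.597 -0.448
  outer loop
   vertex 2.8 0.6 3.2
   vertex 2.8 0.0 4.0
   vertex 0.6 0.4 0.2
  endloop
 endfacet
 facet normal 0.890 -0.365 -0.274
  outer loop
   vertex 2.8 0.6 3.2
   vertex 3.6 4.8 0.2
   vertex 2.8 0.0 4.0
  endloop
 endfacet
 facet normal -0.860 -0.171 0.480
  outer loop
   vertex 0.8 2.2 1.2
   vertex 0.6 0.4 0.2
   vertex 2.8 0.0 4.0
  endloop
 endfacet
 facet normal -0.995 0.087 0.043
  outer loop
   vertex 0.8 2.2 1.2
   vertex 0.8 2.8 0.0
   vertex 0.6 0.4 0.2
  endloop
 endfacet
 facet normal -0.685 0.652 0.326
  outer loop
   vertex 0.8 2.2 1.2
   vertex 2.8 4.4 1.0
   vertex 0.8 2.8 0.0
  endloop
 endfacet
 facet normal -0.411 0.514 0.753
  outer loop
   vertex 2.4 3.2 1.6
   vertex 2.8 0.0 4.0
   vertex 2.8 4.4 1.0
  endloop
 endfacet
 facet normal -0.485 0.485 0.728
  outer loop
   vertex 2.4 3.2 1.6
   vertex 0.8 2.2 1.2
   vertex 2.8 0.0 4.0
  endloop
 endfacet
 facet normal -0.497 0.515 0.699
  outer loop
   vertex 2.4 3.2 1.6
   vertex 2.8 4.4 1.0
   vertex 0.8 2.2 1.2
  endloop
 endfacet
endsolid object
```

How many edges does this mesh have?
18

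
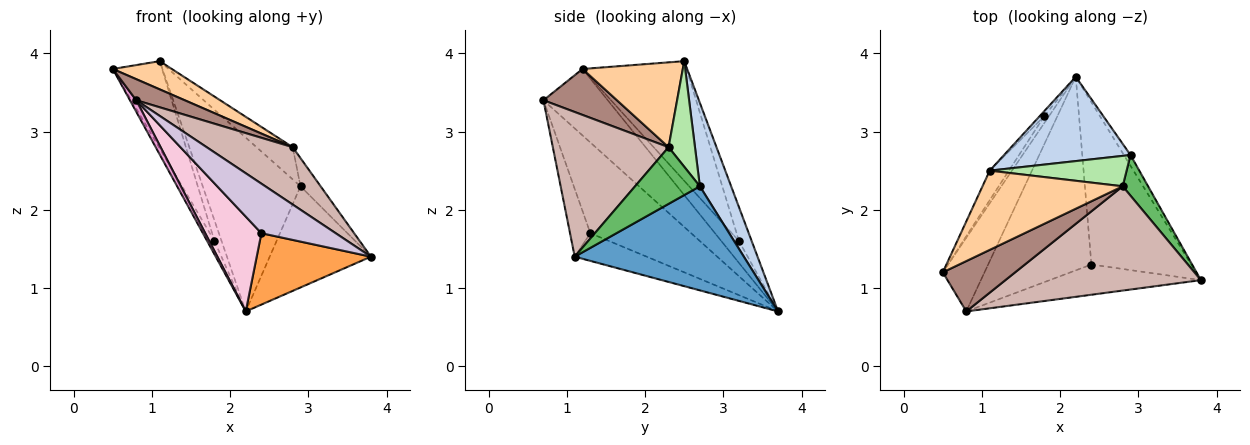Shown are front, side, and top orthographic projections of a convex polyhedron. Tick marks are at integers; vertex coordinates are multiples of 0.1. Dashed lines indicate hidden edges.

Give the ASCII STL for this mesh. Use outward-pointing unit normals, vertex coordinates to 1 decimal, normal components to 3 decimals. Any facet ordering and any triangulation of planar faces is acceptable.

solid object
 facet normal 0.857 0.513 -0.054
  outer loop
   vertex 2.9 2.7 2.3
   vertex 3.8 1.1 1.4
   vertex 2.2 3.7 0.7
  endloop
 endfacet
 facet normal 0.277 0.865 0.419
  outer loop
   vertex 2.9 2.7 2.3
   vertex 2.2 3.7 0.7
   vertex 1.1 2.5 3.9
  endloop
 endfacet
 facet normal -0.246 -0.390 -0.887
  outer loop
   vertex 2.4 1.3 1.7
   vertex 2.2 3.7 0.7
   vertex 3.8 1.1 1.4
  endloop
 endfacet
 facet normal 0.495 -0.292 0.818
  outer loop
   vertex 2.8 2.3 2.8
   vertex 1.1 2.5 3.9
   vertex 0.5 1.2 3.8
  endloop
 endfacet
 facet normal 0.878 0.272 0.394
  outer loop
   vertex 2.8 2.3 2.8
   vertex 3.8 1.1 1.4
   vertex 2.9 2.7 2.3
  endloop
 endfacet
 facet normal 0.468 0.642 0.607
  outer loop
   vertex 2.8 2.3 2.8
   vertex 2.9 2.7 2.3
   vertex 1.1 2.5 3.9
  endloop
 endfacet
 facet normal -0.906 0.375 -0.194
  outer loop
   vertex 1.8 3.2 1.6
   vertex 2.2 3.7 0.7
   vertex 0.5 1.2 3.8
  endloop
 endfacet
 facet normal -0.894 0.424 -0.143
  outer loop
   vertex 1.8 3.2 1.6
   vertex 0.5 1.2 3.8
   vertex 1.1 2.5 3.9
  endloop
 endfacet
 facet normal -0.867 0.484 -0.117
  outer loop
   vertex 1.8 3.2 1.6
   vertex 1.1 2.5 3.9
   vertex 2.2 3.7 0.7
  endloop
 endfacet
 facet normal -0.227 -0.831 -0.507
  outer loop
   vertex 0.8 0.7 3.4
   vertex 2.4 1.3 1.7
   vertex 3.8 1.1 1.4
  endloop
 endfacet
 facet normal 0.505 -0.333 0.796
  outer loop
   vertex 0.8 0.7 3.4
   vertex 2.8 2.3 2.8
   vertex 0.5 1.2 3.8
  endloop
 endfacet
 facet normal 0.544 -0.404 0.735
  outer loop
   vertex 0.8 0.7 3.4
   vertex 3.8 1.1 1.4
   vertex 2.8 2.3 2.8
  endloop
 endfacet
 facet normal -0.844 -0.083 -0.530
  outer loop
   vertex 0.8 0.7 3.4
   vertex 0.5 1.2 3.8
   vertex 2.2 3.7 0.7
  endloop
 endfacet
 facet normal -0.619 -0.345 -0.705
  outer loop
   vertex 0.8 0.7 3.4
   vertex 2.2 3.7 0.7
   vertex 2.4 1.3 1.7
  endloop
 endfacet
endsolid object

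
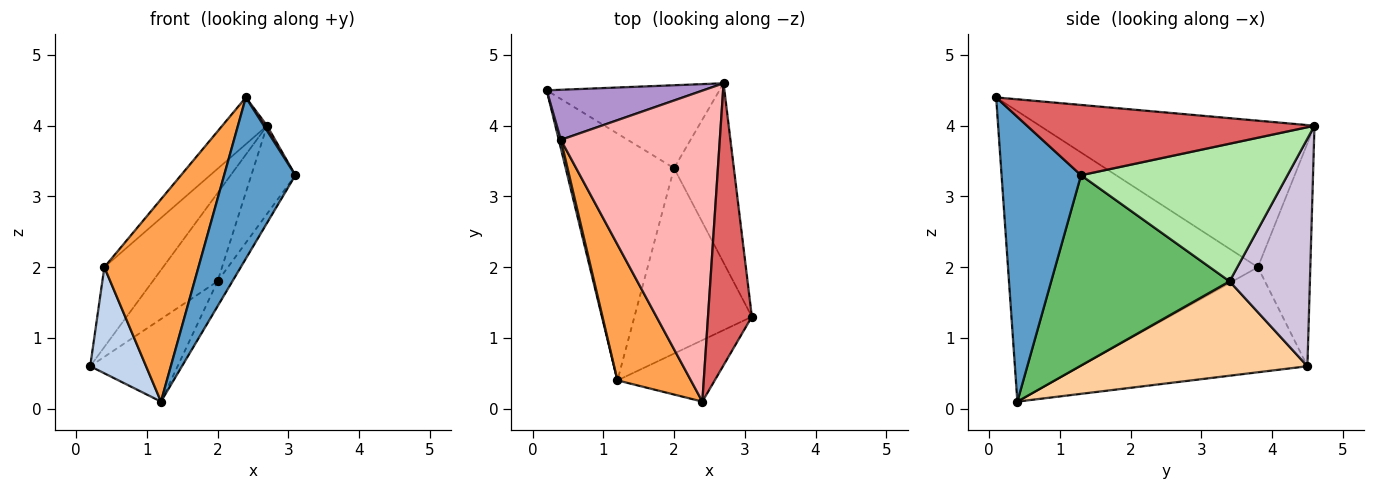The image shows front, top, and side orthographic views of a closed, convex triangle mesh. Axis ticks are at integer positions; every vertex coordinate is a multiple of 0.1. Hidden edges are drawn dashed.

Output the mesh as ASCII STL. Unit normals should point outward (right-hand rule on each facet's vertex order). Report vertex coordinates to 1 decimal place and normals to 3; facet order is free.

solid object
 facet normal 0.722 -0.647 -0.247
  outer loop
   vertex 2.4 0.1 4.4
   vertex 1.2 0.4 0.1
   vertex 3.1 1.3 3.3
  endloop
 endfacet
 facet normal -0.971 -0.239 0.019
  outer loop
   vertex 0.4 3.8 2.0
   vertex 0.2 4.5 0.6
   vertex 1.2 0.4 0.1
  endloop
 endfacet
 facet normal -0.911 -0.343 0.230
  outer loop
   vertex 0.4 3.8 2.0
   vertex 1.2 0.4 0.1
   vertex 2.4 0.1 4.4
  endloop
 endfacet
 facet normal 0.637 0.245 -0.731
  outer loop
   vertex 2.0 3.4 1.8
   vertex 1.2 0.4 0.1
   vertex 0.2 4.5 0.6
  endloop
 endfacet
 facet normal 0.849 0.070 -0.524
  outer loop
   vertex 2.0 3.4 1.8
   vertex 3.1 1.3 3.3
   vertex 1.2 0.4 0.1
  endloop
 endfacet
 facet normal 0.900 0.192 -0.391
  outer loop
   vertex 2.7 4.6 4.0
   vertex 3.1 1.3 3.3
   vertex 2.0 3.4 1.8
  endloop
 endfacet
 facet normal 0.848 -0.009 0.529
  outer loop
   vertex 2.7 4.6 4.0
   vertex 2.4 0.1 4.4
   vertex 3.1 1.3 3.3
  endloop
 endfacet
 facet normal -0.674 0.110 0.731
  outer loop
   vertex 2.7 4.6 4.0
   vertex 0.4 3.8 2.0
   vertex 2.4 0.1 4.4
  endloop
 endfacet
 facet normal -0.604 0.675 0.424
  outer loop
   vertex 2.7 4.6 4.0
   vertex 0.2 4.5 0.6
   vertex 0.4 3.8 2.0
  endloop
 endfacet
 facet normal 0.670 0.541 -0.508
  outer loop
   vertex 2.7 4.6 4.0
   vertex 2.0 3.4 1.8
   vertex 0.2 4.5 0.6
  endloop
 endfacet
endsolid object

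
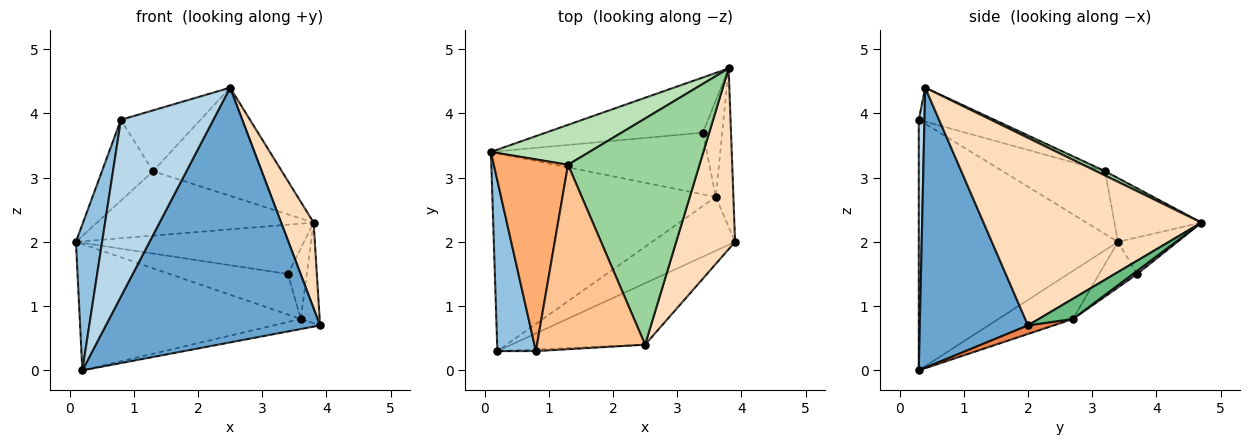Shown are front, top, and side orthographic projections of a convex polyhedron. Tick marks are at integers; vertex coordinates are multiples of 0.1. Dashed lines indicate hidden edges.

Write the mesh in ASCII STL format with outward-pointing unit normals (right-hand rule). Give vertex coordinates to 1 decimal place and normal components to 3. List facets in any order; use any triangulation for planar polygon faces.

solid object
 facet normal 0.441 -0.873 -0.211
  outer loop
   vertex 2.5 0.4 4.4
   vertex 0.2 0.3 0.0
   vertex 3.9 2.0 0.7
  endloop
 endfacet
 facet normal -0.980 -0.129 0.151
  outer loop
   vertex 0.8 0.3 3.9
   vertex 0.1 3.4 2.0
   vertex 0.2 0.3 0.0
  endloop
 endfacet
 facet normal 0.061 -0.998 -0.009
  outer loop
   vertex 0.8 0.3 3.9
   vertex 0.2 0.3 0.0
   vertex 2.5 0.4 4.4
  endloop
 endfacet
 facet normal -0.179 0.529 -0.829
  outer loop
   vertex 3.6 2.7 0.8
   vertex 0.2 0.3 0.0
   vertex 0.1 3.4 2.0
  endloop
 endfacet
 facet normal 0.101 0.183 -0.978
  outer loop
   vertex 3.6 2.7 0.8
   vertex 3.9 2.0 0.7
   vertex 0.2 0.3 0.0
  endloop
 endfacet
 facet normal -0.615 0.306 0.727
  outer loop
   vertex 1.3 3.2 3.1
   vertex 0.1 3.4 2.0
   vertex 0.8 0.3 3.9
  endloop
 endfacet
 facet normal -0.285 0.300 0.910
  outer loop
   vertex 1.3 3.2 3.1
   vertex 0.8 0.3 3.9
   vertex 2.5 0.4 4.4
  endloop
 endfacet
 facet normal 0.945 -0.141 0.297
  outer loop
   vertex 3.8 4.7 2.3
   vertex 2.5 0.4 4.4
   vertex 3.9 2.0 0.7
  endloop
 endfacet
 facet normal 0.696 0.385 -0.606
  outer loop
   vertex 3.8 4.7 2.3
   vertex 3.9 2.0 0.7
   vertex 3.6 2.7 0.8
  endloop
 endfacet
 facet normal 0.030 0.431 0.902
  outer loop
   vertex 3.8 4.7 2.3
   vertex 1.3 3.2 3.1
   vertex 2.5 0.4 4.4
  endloop
 endfacet
 facet normal -0.323 0.804 0.499
  outer loop
   vertex 3.8 4.7 2.3
   vertex 0.1 3.4 2.0
   vertex 1.3 3.2 3.1
  endloop
 endfacet
 facet normal -0.174 0.541 -0.823
  outer loop
   vertex 3.4 3.7 1.5
   vertex 3.6 2.7 0.8
   vertex 0.1 3.4 2.0
  endloop
 endfacet
 facet normal -0.171 0.656 -0.735
  outer loop
   vertex 3.4 3.7 1.5
   vertex 0.1 3.4 2.0
   vertex 3.8 4.7 2.3
  endloop
 endfacet
 facet normal 0.133 0.586 -0.799
  outer loop
   vertex 3.4 3.7 1.5
   vertex 3.8 4.7 2.3
   vertex 3.6 2.7 0.8
  endloop
 endfacet
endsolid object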